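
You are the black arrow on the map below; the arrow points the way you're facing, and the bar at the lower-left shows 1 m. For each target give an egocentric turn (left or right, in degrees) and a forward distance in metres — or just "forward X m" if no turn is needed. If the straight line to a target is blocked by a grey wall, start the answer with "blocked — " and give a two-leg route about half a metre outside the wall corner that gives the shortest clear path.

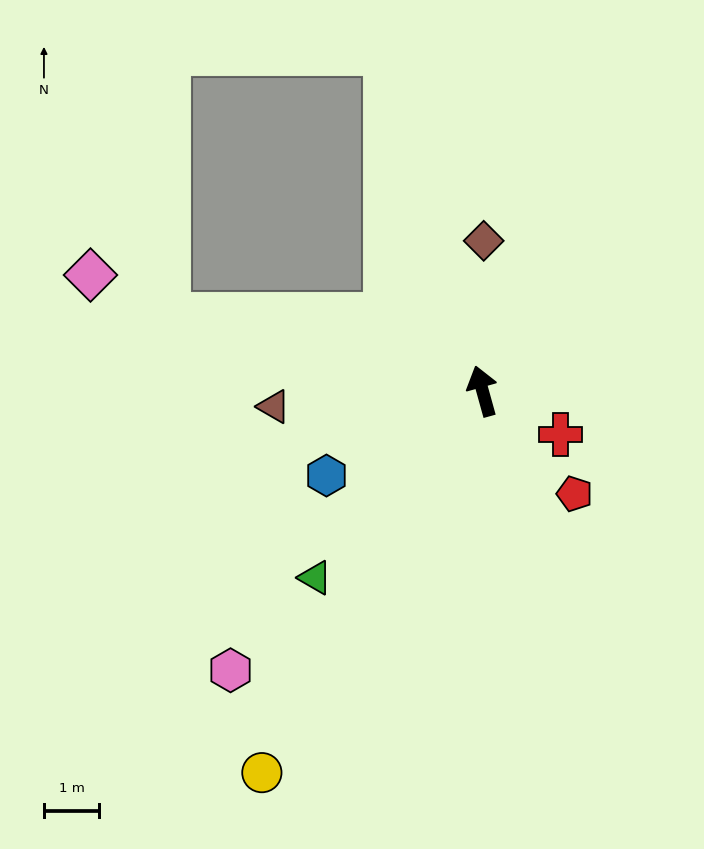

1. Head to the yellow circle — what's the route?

turn left 134°, forward 8.0 m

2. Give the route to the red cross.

turn right 135°, forward 1.6 m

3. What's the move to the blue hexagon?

turn left 103°, forward 3.2 m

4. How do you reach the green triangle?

turn left 123°, forward 4.5 m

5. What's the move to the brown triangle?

turn left 79°, forward 3.8 m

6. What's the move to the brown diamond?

turn right 16°, forward 2.7 m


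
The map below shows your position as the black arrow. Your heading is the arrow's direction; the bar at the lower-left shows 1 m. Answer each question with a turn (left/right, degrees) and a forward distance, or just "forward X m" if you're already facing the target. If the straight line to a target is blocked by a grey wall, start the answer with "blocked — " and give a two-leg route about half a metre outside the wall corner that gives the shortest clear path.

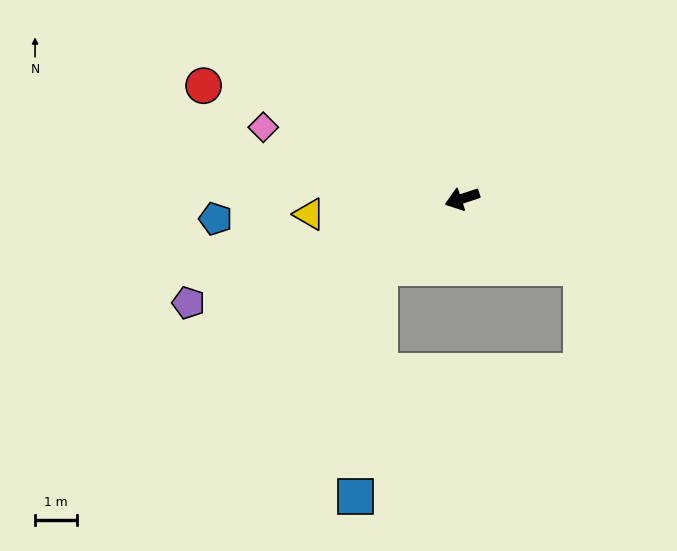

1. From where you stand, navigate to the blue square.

blocked — turn left 22°, forward 2.6 m, then turn left 44°, forward 5.4 m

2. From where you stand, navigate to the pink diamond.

turn right 38°, forward 5.0 m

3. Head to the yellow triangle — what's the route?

turn right 13°, forward 3.7 m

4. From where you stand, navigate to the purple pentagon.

turn left 3°, forward 7.0 m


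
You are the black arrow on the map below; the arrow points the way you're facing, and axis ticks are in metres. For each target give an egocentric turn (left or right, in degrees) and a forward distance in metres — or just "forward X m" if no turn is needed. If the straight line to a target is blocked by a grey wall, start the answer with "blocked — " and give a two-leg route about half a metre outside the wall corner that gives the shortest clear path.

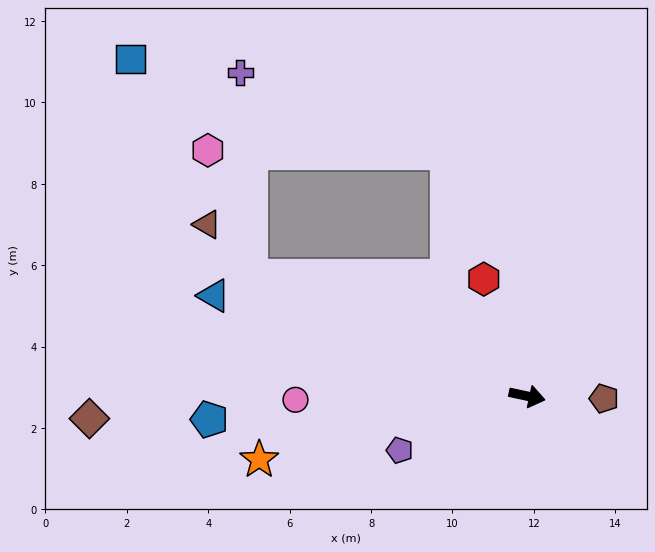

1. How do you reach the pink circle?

turn right 167°, forward 5.7 m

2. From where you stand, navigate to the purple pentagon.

turn right 145°, forward 3.4 m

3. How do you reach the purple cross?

blocked — turn left 169°, forward 7.4 m, then turn right 64°, forward 5.0 m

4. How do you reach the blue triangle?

turn left 174°, forward 8.1 m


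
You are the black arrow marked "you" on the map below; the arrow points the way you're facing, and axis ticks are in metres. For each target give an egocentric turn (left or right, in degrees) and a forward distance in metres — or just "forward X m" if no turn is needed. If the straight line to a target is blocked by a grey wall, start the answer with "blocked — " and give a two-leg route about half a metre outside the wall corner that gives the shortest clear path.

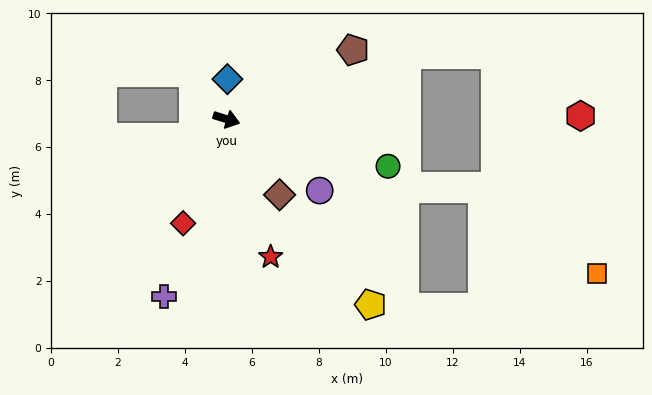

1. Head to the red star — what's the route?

turn right 55°, forward 4.3 m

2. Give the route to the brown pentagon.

turn left 46°, forward 4.3 m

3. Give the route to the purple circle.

turn right 20°, forward 3.5 m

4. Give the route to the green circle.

forward 5.0 m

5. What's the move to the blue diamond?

turn left 106°, forward 1.2 m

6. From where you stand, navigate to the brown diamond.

turn right 38°, forward 2.8 m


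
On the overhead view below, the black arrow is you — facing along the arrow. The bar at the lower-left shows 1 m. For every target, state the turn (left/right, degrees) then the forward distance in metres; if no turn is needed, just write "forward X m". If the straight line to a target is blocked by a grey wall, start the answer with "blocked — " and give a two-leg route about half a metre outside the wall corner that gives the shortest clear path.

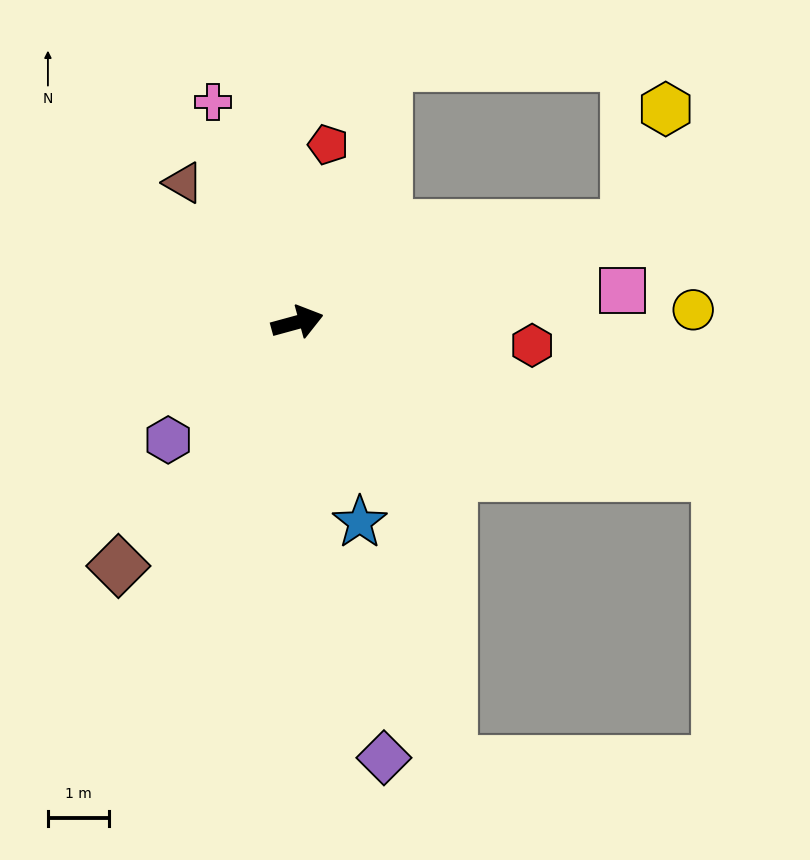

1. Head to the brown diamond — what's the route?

turn right 142°, forward 4.9 m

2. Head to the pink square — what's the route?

turn right 10°, forward 5.3 m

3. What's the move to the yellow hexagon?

blocked — forward 5.6 m, then turn left 56°, forward 2.0 m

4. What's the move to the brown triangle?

turn left 114°, forward 2.9 m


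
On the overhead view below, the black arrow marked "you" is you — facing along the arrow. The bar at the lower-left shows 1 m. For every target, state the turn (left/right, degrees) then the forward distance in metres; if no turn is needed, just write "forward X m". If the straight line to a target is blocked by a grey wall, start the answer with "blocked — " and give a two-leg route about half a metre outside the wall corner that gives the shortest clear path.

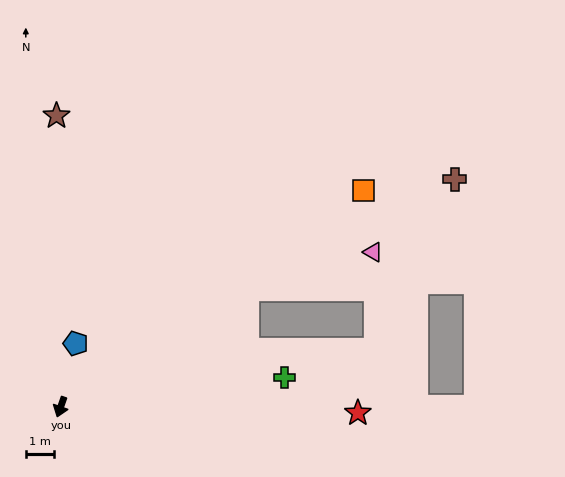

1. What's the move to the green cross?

turn left 117°, forward 8.1 m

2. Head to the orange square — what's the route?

turn left 145°, forward 13.4 m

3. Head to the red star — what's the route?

turn left 108°, forward 10.7 m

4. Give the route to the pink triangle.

blocked — turn left 141°, forward 7.9 m, then turn right 15°, forward 4.7 m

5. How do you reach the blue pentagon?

turn right 174°, forward 2.3 m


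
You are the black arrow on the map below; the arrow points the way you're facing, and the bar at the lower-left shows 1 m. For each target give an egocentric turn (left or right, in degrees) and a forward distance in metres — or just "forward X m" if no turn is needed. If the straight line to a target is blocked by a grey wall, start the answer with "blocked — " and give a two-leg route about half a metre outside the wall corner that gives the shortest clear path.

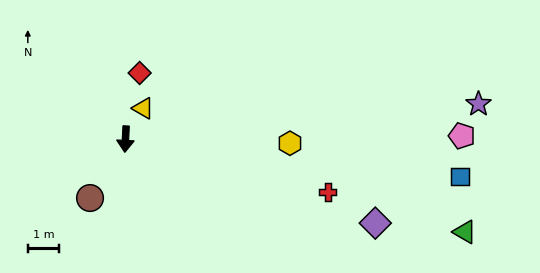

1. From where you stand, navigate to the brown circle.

turn right 28°, forward 2.2 m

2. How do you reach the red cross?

turn left 78°, forward 6.6 m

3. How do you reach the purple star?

turn left 99°, forward 11.3 m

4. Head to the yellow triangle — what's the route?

turn left 153°, forward 1.1 m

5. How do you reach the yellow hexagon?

turn left 91°, forward 5.2 m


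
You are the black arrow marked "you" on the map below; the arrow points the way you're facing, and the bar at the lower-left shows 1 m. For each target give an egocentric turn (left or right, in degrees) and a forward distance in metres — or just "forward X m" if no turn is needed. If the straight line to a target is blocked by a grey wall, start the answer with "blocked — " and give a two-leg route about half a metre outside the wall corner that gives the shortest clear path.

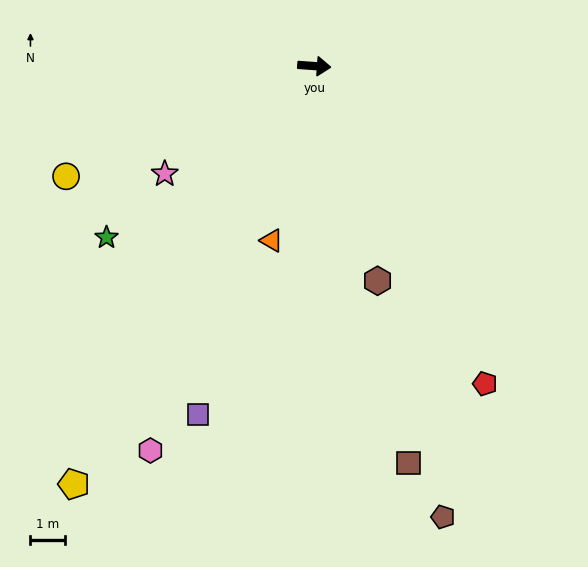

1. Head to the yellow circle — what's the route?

turn right 152°, forward 7.8 m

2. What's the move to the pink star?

turn right 140°, forward 5.3 m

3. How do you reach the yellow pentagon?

turn right 116°, forward 13.9 m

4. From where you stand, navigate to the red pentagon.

turn right 58°, forward 10.4 m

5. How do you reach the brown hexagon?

turn right 70°, forward 6.5 m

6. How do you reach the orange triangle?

turn right 100°, forward 5.2 m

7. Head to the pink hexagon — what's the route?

turn right 109°, forward 12.0 m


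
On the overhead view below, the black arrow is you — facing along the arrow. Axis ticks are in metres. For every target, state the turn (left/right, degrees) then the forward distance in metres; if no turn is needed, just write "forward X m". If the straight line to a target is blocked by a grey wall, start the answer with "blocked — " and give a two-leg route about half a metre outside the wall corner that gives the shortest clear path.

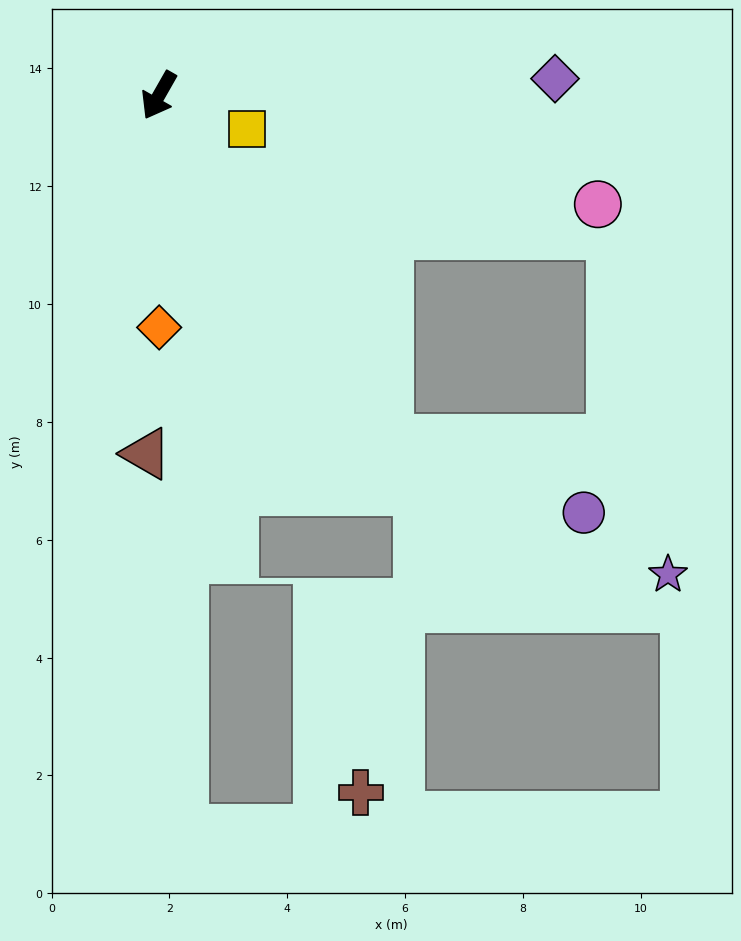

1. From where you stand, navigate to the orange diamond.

turn left 30°, forward 3.9 m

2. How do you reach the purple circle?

blocked — turn left 63°, forward 7.0 m, then turn left 36°, forward 3.5 m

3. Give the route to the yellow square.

turn left 99°, forward 1.6 m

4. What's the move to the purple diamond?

turn left 122°, forward 6.7 m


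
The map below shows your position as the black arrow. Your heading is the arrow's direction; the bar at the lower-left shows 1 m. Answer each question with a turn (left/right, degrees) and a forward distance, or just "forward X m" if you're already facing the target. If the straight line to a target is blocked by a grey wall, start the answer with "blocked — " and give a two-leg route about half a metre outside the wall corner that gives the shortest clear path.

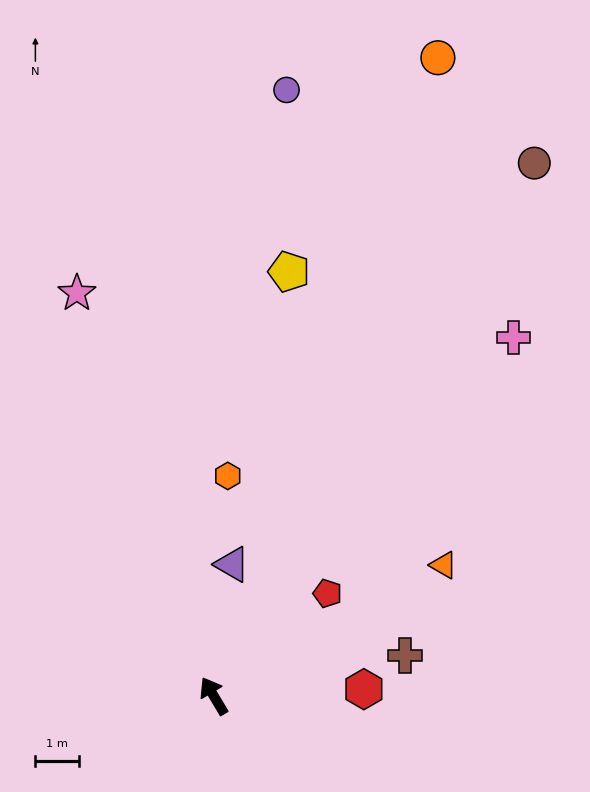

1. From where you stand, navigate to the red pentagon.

turn right 79°, forward 3.5 m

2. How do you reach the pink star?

turn right 12°, forward 9.7 m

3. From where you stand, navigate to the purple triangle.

turn right 39°, forward 3.0 m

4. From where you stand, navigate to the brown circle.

turn right 62°, forward 14.2 m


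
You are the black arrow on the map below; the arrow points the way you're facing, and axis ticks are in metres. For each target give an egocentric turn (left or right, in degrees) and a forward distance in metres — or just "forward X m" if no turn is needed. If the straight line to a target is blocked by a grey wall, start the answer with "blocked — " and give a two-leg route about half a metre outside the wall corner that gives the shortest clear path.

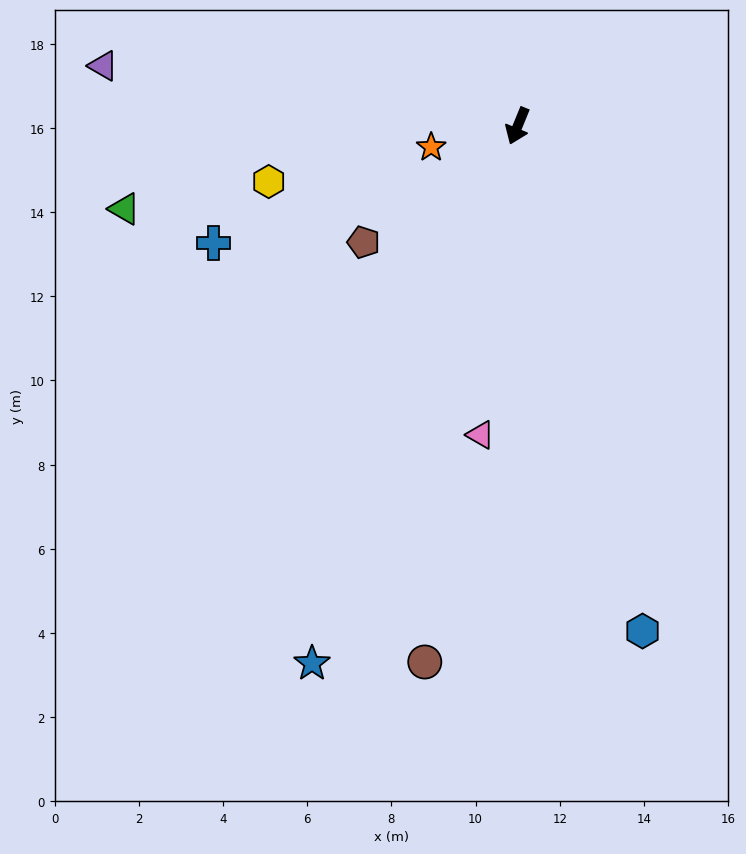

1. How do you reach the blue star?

forward 13.7 m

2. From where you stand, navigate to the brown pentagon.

turn right 31°, forward 4.6 m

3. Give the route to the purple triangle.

turn right 76°, forward 10.0 m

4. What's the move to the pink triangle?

turn left 15°, forward 7.4 m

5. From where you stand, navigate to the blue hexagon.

turn left 36°, forward 12.4 m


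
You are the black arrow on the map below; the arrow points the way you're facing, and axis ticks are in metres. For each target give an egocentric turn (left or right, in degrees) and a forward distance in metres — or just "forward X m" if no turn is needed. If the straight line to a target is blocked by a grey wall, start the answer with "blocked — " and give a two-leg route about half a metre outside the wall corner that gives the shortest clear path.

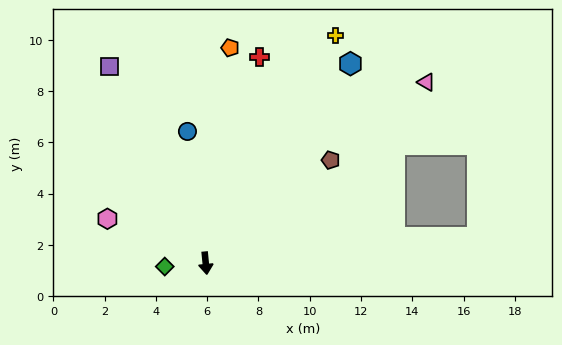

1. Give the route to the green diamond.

turn right 91°, forward 1.6 m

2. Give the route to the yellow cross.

turn left 145°, forward 10.2 m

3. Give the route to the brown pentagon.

turn left 124°, forward 6.3 m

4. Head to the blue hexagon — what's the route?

turn left 139°, forward 9.6 m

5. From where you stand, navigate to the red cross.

turn left 160°, forward 8.3 m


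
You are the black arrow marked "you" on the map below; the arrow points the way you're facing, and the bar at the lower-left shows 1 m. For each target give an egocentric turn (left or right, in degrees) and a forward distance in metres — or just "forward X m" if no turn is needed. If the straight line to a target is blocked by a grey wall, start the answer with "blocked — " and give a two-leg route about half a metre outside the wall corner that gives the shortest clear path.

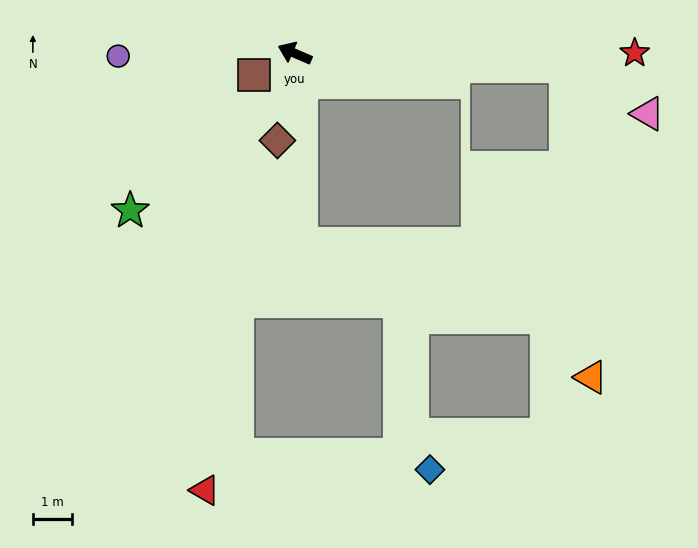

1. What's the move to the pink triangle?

blocked — turn right 159°, forward 6.9 m, then turn right 28°, forward 2.4 m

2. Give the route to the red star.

turn right 157°, forward 8.7 m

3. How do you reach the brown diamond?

turn left 102°, forward 2.3 m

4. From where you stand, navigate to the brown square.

turn left 51°, forward 1.2 m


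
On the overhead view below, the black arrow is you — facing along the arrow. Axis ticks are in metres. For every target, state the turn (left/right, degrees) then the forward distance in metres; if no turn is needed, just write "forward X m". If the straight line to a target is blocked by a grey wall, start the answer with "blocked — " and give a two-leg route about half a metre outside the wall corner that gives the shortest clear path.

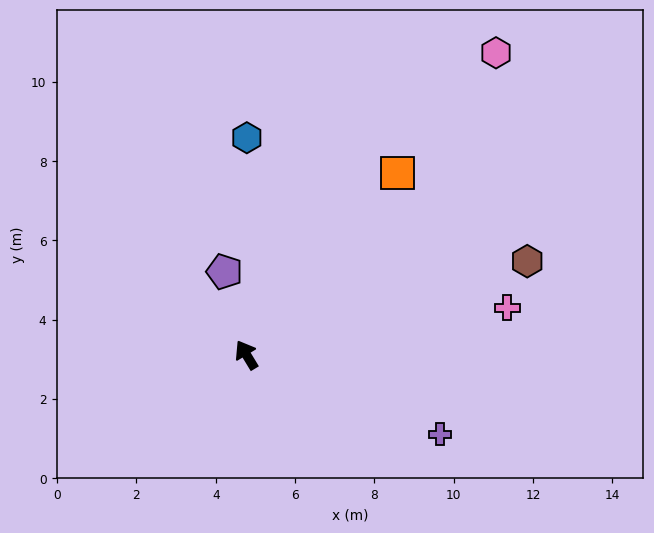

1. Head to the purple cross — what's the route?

turn right 144°, forward 5.3 m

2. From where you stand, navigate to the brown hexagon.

turn right 103°, forward 7.5 m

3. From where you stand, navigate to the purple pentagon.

turn right 16°, forward 2.2 m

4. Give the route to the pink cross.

turn right 111°, forward 6.7 m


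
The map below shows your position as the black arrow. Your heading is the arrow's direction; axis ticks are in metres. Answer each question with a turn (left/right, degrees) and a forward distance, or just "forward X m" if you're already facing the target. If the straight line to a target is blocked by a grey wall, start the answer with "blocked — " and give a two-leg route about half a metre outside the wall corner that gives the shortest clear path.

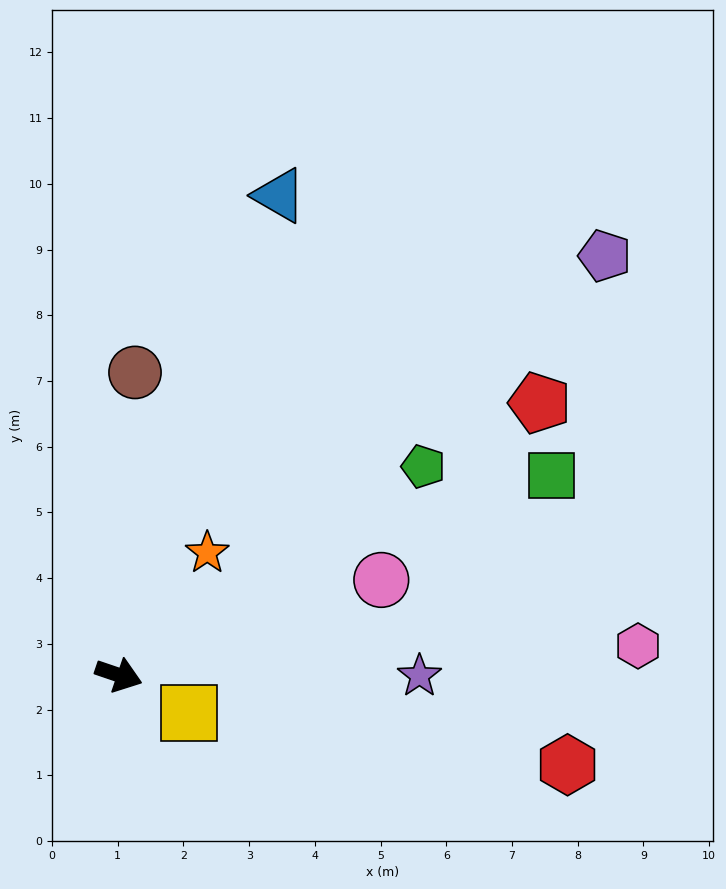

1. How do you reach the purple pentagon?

turn left 60°, forward 9.8 m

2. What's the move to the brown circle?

turn left 106°, forward 4.6 m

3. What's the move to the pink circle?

turn left 39°, forward 4.2 m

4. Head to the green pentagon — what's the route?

turn left 53°, forward 5.6 m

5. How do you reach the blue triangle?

turn left 90°, forward 7.7 m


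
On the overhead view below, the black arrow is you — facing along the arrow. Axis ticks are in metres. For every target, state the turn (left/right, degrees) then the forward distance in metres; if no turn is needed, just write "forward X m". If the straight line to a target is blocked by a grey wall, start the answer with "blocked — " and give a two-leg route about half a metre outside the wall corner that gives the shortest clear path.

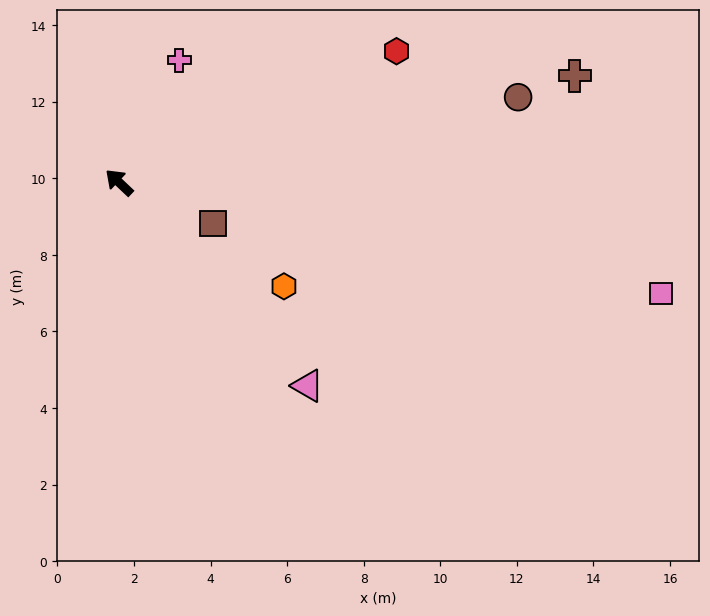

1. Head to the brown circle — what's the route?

turn right 125°, forward 10.7 m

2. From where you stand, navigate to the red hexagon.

turn right 111°, forward 8.0 m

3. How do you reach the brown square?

turn right 160°, forward 2.7 m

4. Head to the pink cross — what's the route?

turn right 73°, forward 3.6 m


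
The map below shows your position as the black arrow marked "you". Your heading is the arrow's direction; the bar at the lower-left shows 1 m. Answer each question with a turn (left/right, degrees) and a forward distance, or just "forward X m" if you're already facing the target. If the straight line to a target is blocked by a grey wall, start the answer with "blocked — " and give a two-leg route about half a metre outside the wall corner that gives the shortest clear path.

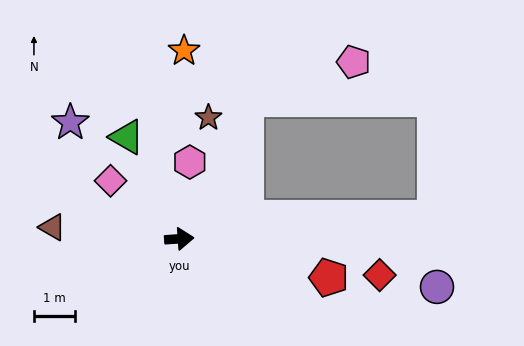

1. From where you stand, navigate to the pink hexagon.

turn left 78°, forward 1.9 m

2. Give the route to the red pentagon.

turn right 19°, forward 3.8 m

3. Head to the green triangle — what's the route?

turn left 113°, forward 2.8 m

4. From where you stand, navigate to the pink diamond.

turn left 136°, forward 2.2 m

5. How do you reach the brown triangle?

turn left 171°, forward 3.1 m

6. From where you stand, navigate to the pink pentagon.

blocked — turn left 60°, forward 3.8 m, then turn right 45°, forward 2.8 m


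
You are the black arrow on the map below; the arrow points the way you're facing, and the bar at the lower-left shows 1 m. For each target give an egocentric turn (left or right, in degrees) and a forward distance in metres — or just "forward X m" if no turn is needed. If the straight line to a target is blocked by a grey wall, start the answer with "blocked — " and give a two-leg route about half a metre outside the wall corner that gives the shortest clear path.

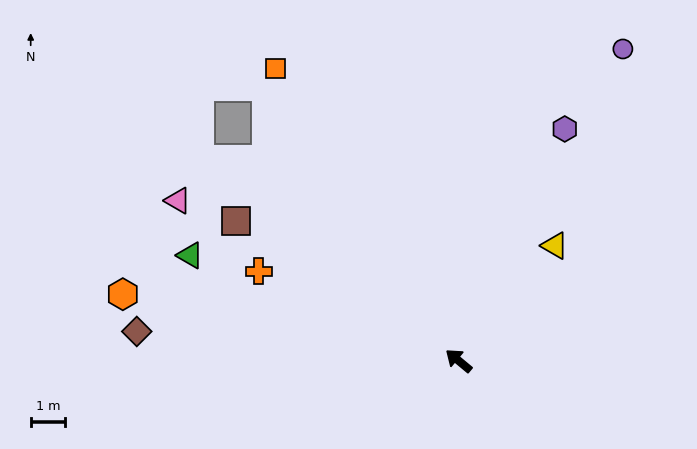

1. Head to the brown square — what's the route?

turn left 8°, forward 7.7 m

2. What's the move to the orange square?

turn right 18°, forward 10.1 m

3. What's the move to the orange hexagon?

turn left 29°, forward 10.0 m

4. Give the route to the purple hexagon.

turn right 75°, forward 7.5 m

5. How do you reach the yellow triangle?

turn right 90°, forward 4.4 m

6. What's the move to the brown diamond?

turn left 35°, forward 9.4 m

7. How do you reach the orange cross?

turn left 16°, forward 6.4 m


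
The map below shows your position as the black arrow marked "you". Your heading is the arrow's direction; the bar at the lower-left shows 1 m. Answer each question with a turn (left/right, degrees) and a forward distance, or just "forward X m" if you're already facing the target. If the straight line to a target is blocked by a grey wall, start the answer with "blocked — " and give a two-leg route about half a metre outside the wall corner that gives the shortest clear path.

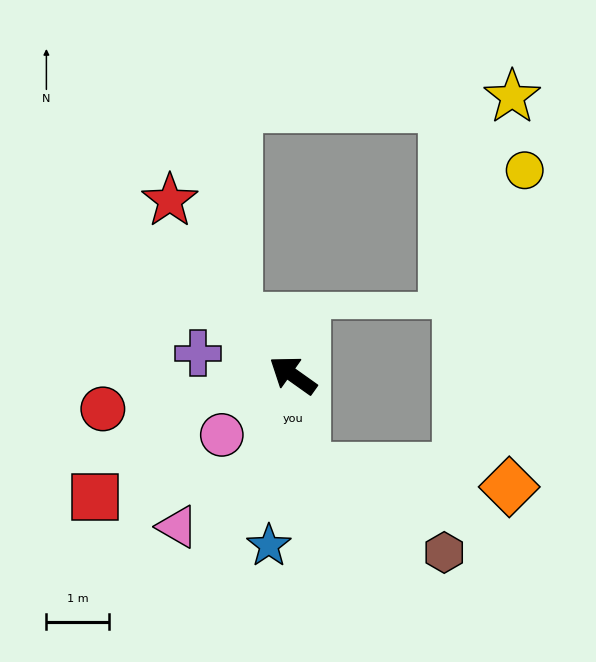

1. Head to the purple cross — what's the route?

turn left 22°, forward 1.6 m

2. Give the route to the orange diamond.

blocked — turn left 132°, forward 1.5 m, then turn left 78°, forward 3.3 m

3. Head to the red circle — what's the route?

turn left 45°, forward 3.1 m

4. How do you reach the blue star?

turn left 117°, forward 2.8 m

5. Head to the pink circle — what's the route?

turn left 75°, forward 1.5 m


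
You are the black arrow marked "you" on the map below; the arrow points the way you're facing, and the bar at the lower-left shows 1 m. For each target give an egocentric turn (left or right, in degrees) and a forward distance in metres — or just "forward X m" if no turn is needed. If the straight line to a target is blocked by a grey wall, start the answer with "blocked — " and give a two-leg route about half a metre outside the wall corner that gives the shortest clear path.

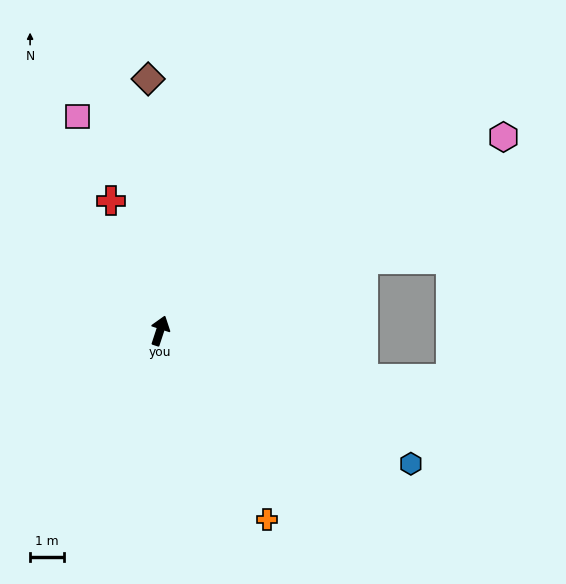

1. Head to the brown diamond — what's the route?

turn left 21°, forward 7.5 m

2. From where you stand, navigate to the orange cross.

turn right 132°, forward 6.4 m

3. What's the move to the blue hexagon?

turn right 100°, forward 8.4 m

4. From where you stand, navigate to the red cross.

turn left 39°, forward 4.1 m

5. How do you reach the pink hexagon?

turn right 42°, forward 11.7 m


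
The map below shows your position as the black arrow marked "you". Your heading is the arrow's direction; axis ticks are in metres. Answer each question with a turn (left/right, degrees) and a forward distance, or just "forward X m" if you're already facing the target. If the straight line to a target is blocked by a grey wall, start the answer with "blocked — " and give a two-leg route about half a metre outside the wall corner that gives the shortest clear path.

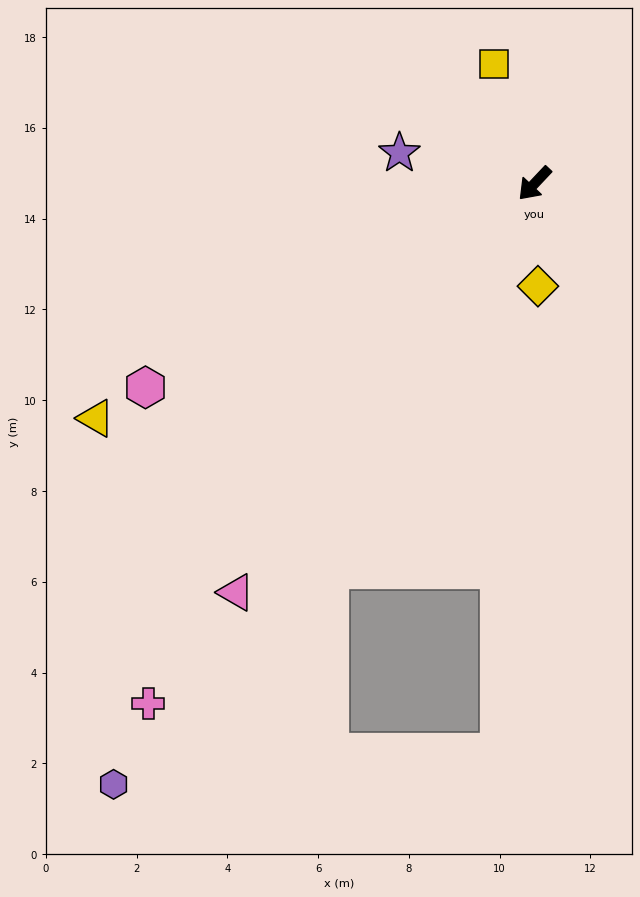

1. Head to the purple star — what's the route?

turn right 59°, forward 3.1 m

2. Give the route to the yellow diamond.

turn left 45°, forward 2.3 m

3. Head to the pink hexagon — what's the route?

turn right 19°, forward 9.7 m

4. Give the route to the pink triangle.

turn left 7°, forward 11.2 m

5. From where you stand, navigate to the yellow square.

turn right 118°, forward 2.8 m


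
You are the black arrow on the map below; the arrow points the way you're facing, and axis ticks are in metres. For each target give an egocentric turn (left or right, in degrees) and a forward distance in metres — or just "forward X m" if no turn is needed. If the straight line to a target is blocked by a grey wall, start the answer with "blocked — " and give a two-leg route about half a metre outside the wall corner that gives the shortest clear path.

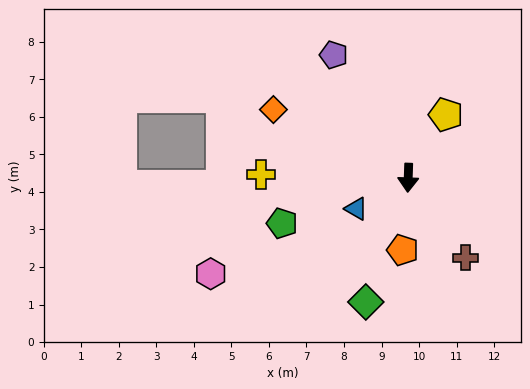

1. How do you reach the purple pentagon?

turn right 147°, forward 3.8 m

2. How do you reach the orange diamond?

turn right 115°, forward 4.0 m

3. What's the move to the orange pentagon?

turn right 2°, forward 1.9 m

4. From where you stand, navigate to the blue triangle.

turn right 57°, forward 1.6 m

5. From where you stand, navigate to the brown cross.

turn left 38°, forward 2.6 m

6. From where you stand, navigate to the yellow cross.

turn right 89°, forward 3.9 m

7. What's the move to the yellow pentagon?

turn left 151°, forward 2.0 m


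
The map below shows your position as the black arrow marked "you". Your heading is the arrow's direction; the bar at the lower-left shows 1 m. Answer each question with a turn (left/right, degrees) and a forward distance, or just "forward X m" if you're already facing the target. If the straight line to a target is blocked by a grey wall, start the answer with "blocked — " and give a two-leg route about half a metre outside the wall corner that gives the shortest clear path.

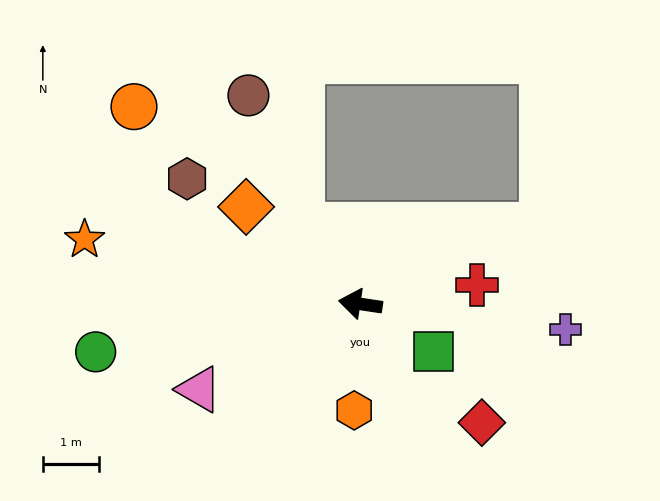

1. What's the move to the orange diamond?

turn right 32°, forward 2.7 m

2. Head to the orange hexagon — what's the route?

turn left 95°, forward 1.9 m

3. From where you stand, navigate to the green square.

turn left 156°, forward 1.5 m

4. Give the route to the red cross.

turn right 162°, forward 2.1 m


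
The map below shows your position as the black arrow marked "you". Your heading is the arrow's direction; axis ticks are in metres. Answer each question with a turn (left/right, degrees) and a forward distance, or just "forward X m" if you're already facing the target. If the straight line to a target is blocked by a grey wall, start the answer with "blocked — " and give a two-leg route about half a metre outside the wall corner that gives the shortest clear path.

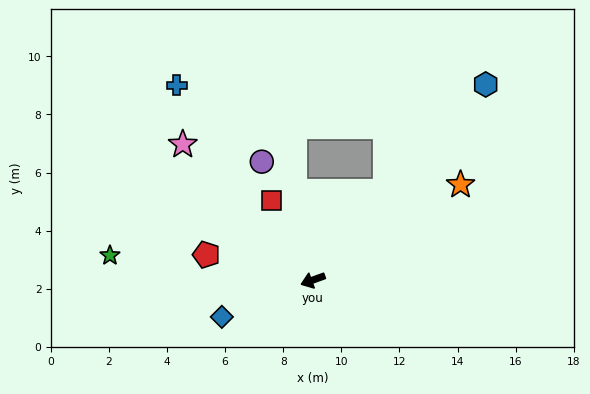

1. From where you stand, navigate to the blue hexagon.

turn right 151°, forward 9.0 m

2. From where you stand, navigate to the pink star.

turn right 66°, forward 6.5 m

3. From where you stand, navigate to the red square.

turn right 82°, forward 3.1 m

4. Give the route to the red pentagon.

turn right 33°, forward 3.8 m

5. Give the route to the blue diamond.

forward 3.4 m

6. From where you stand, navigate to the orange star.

turn right 167°, forward 6.0 m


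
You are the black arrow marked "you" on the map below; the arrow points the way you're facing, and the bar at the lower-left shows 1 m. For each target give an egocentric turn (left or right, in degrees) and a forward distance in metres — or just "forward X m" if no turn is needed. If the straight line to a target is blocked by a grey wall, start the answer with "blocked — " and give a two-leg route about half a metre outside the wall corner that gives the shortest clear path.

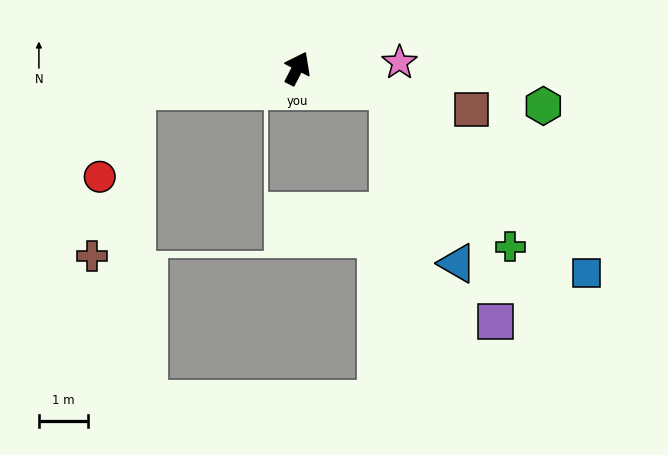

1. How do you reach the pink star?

turn right 60°, forward 2.1 m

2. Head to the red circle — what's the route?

blocked — turn left 124°, forward 3.3 m, then turn left 62°, forward 1.9 m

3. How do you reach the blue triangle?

blocked — turn right 76°, forward 1.9 m, then turn right 56°, forward 3.8 m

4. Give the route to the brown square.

turn right 76°, forward 3.6 m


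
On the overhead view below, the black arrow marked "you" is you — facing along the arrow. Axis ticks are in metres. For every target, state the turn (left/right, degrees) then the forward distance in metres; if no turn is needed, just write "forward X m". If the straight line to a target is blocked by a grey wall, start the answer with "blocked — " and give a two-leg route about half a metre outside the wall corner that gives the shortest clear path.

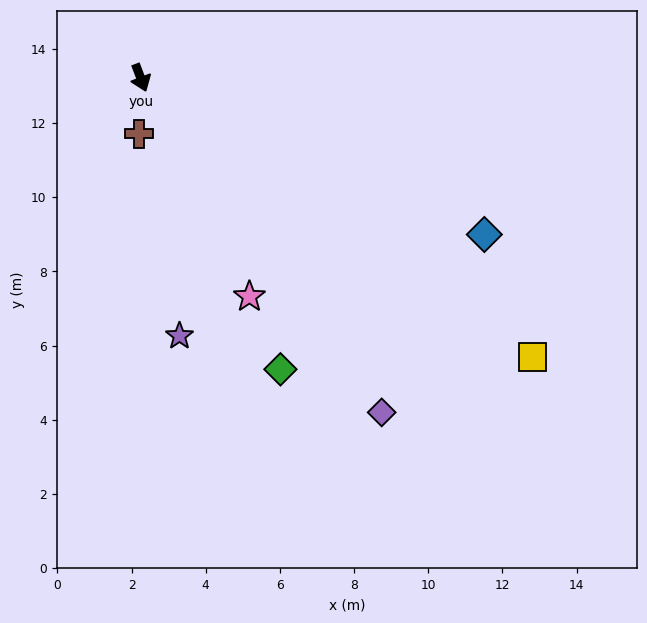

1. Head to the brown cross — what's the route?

turn right 23°, forward 1.5 m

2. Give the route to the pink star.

turn left 6°, forward 6.6 m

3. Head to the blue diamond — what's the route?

turn left 45°, forward 10.2 m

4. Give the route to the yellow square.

turn left 34°, forward 13.0 m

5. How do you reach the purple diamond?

turn left 15°, forward 11.1 m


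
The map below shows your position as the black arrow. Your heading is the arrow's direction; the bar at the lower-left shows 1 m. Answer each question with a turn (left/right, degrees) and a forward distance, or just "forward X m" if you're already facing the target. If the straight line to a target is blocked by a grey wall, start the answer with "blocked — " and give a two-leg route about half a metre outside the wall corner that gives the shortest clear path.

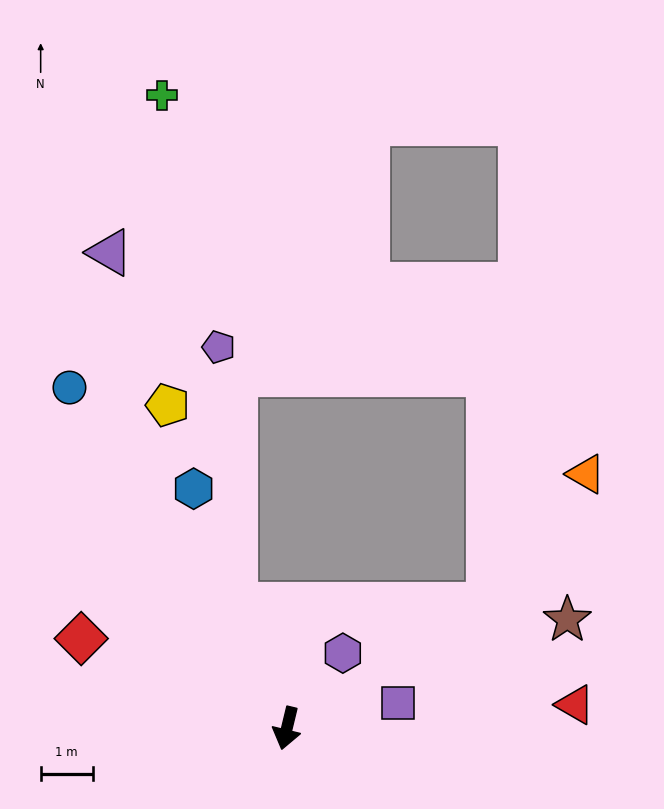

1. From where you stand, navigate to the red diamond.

turn right 100°, forward 4.3 m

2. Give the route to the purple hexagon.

turn left 157°, forward 1.8 m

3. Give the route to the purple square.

turn left 116°, forward 2.2 m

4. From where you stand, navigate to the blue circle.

turn right 134°, forward 7.7 m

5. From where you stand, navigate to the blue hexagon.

turn right 145°, forward 4.9 m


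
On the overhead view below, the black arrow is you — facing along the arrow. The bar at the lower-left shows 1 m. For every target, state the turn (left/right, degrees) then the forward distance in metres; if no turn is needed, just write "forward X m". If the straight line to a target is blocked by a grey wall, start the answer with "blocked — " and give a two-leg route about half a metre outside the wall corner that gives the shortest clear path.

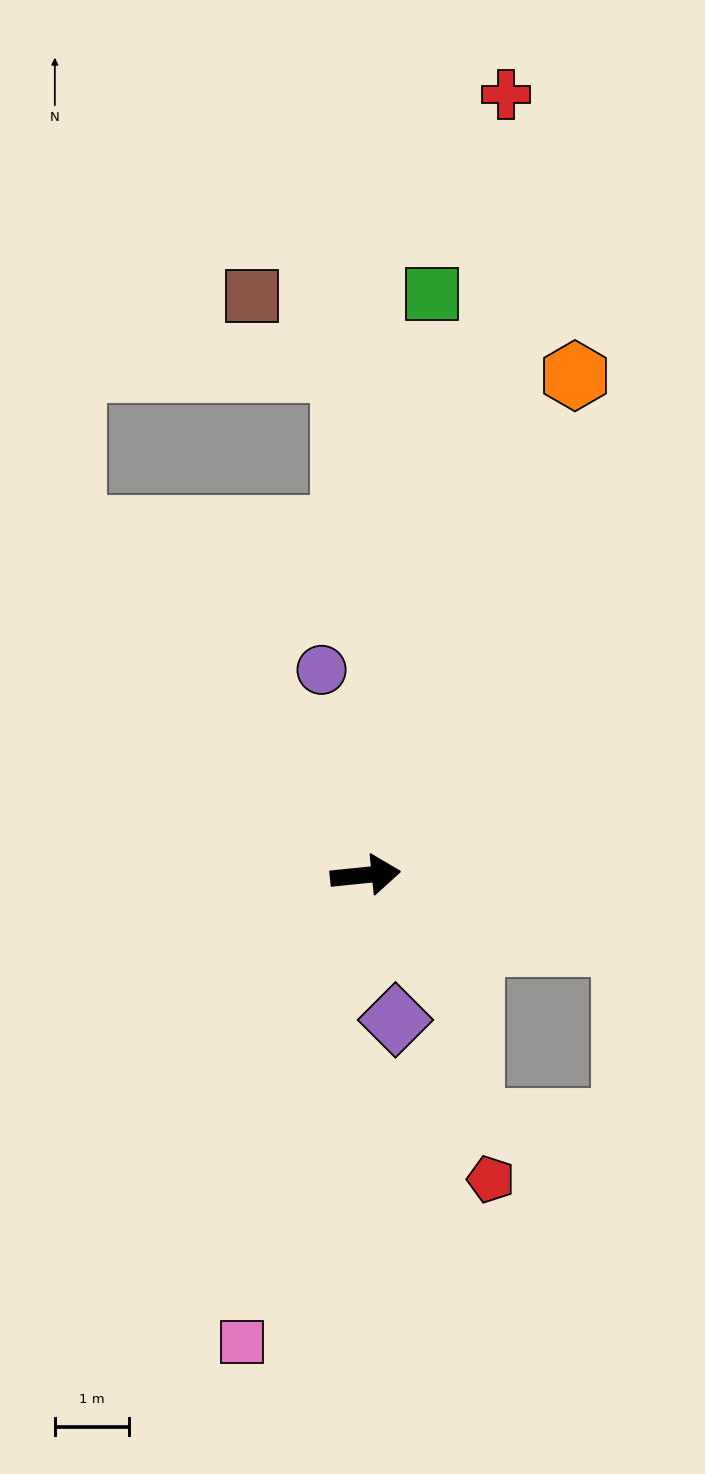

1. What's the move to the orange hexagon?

turn left 61°, forward 7.3 m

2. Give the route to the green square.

turn left 78°, forward 7.9 m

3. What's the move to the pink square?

turn right 111°, forward 6.5 m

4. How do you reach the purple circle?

turn left 96°, forward 2.8 m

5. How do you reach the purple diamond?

turn right 84°, forward 2.0 m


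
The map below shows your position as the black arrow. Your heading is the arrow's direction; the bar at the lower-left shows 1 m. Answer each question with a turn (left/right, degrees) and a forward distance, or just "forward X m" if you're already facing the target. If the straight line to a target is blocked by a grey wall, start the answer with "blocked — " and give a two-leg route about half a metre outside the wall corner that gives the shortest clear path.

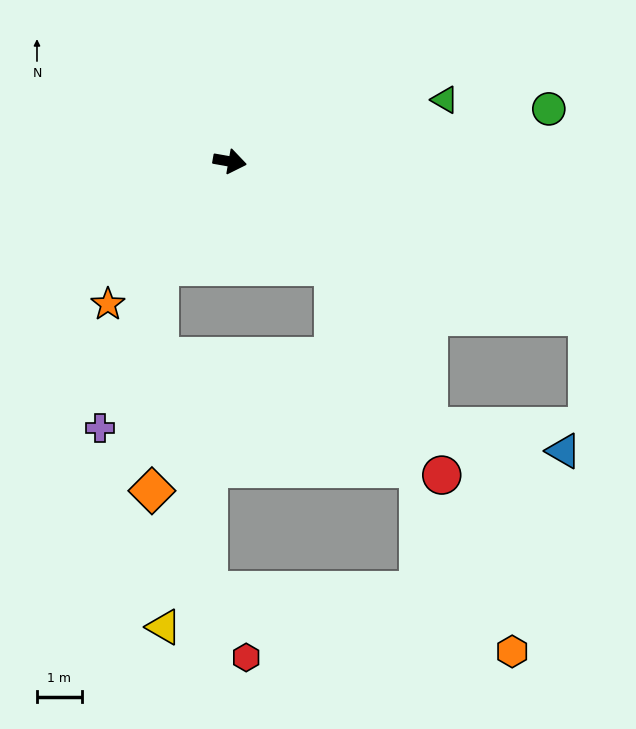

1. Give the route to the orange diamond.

blocked — turn right 114°, forward 2.8 m, then turn left 32°, forward 5.0 m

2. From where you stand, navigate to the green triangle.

turn left 26°, forward 5.0 m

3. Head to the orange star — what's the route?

turn right 120°, forward 4.2 m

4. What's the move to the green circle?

turn left 19°, forward 7.2 m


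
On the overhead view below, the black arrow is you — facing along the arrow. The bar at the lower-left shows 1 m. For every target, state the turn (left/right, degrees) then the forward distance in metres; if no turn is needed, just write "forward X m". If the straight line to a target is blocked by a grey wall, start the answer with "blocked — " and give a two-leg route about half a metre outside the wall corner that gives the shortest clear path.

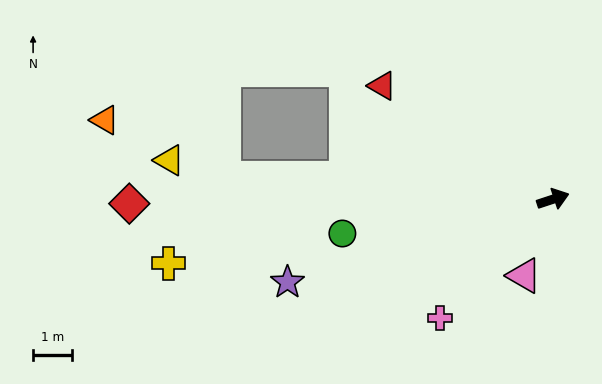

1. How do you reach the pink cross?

turn right 152°, forward 4.2 m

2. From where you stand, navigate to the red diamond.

turn left 162°, forward 10.8 m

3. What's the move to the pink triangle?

turn right 129°, forward 2.1 m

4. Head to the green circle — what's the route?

turn left 171°, forward 5.5 m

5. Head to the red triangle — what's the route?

turn left 128°, forward 5.2 m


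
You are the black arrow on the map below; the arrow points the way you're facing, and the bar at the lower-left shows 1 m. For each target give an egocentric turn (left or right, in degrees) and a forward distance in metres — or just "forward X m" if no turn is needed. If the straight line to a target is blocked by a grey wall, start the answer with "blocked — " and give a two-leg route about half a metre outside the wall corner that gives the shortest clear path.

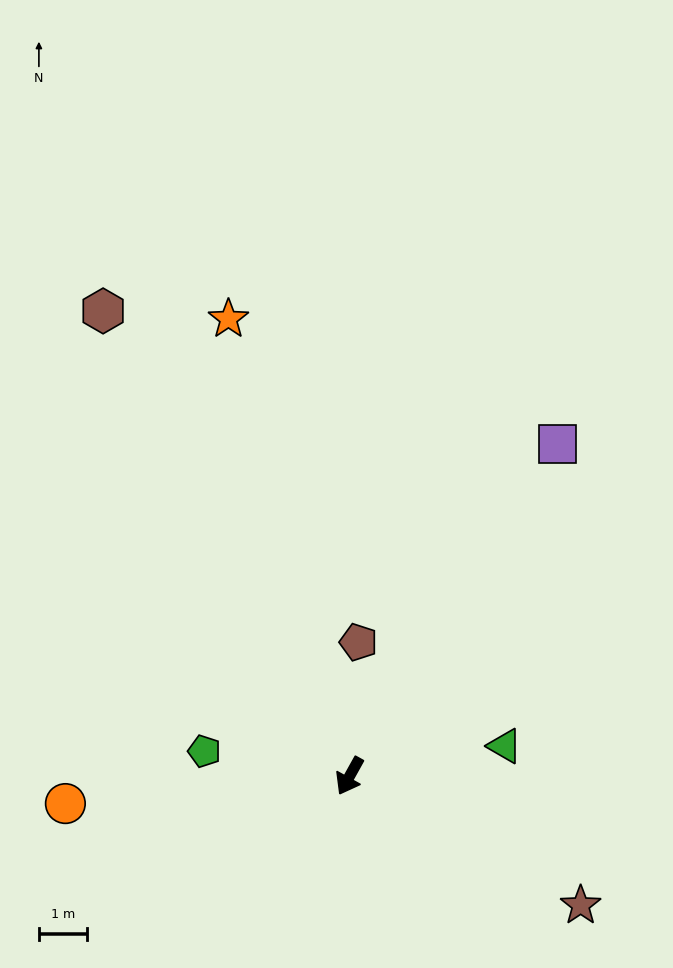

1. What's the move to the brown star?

turn left 90°, forward 5.5 m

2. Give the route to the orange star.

turn right 136°, forward 9.9 m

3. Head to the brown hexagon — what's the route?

turn right 123°, forward 11.0 m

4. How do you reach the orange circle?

turn right 55°, forward 6.0 m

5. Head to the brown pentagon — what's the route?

turn right 155°, forward 2.8 m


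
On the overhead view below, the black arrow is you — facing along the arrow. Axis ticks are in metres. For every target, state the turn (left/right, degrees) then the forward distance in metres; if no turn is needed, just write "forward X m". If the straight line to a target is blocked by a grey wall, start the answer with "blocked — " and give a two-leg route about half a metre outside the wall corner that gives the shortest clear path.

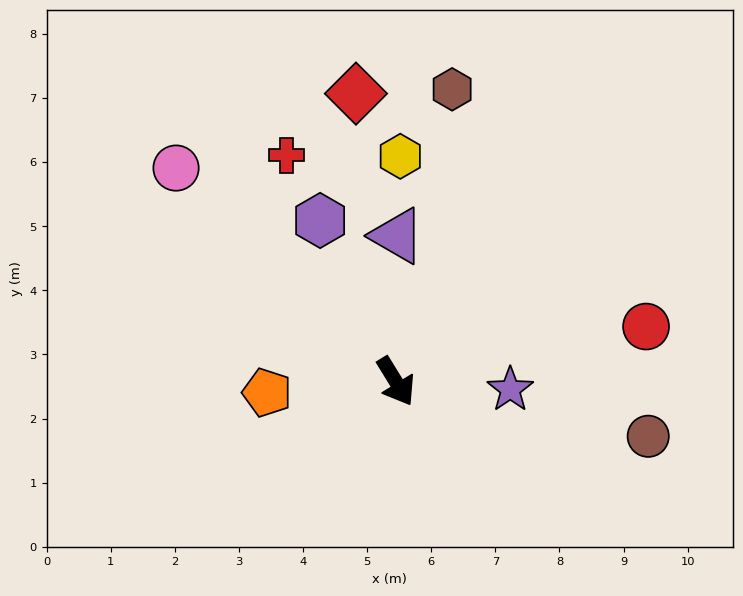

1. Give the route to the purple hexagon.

turn left 174°, forward 2.8 m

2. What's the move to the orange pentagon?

turn right 117°, forward 2.0 m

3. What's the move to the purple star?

turn left 54°, forward 1.8 m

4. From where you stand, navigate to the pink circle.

turn right 166°, forward 4.8 m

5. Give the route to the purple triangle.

turn left 148°, forward 2.3 m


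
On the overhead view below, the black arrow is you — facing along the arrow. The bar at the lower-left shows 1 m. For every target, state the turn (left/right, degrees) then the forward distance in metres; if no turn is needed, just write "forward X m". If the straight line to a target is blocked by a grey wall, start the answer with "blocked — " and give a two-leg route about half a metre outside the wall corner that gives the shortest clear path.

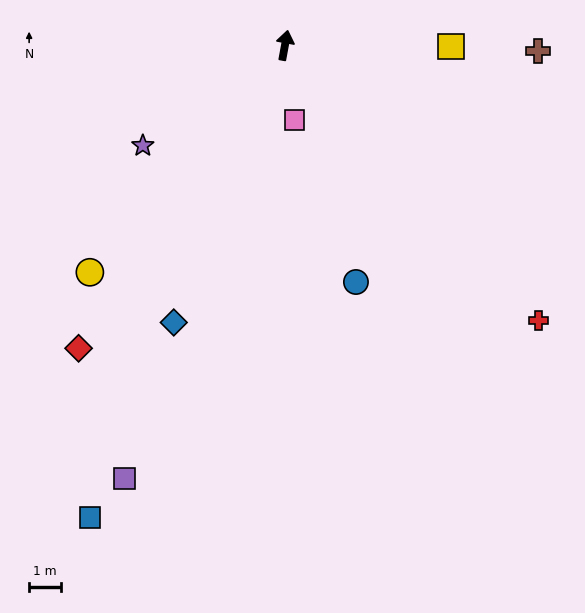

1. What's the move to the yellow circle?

turn left 150°, forward 9.3 m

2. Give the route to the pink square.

turn right 163°, forward 2.3 m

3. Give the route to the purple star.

turn left 136°, forward 5.4 m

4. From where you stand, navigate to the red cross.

turn right 127°, forward 11.6 m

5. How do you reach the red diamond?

turn left 156°, forward 11.4 m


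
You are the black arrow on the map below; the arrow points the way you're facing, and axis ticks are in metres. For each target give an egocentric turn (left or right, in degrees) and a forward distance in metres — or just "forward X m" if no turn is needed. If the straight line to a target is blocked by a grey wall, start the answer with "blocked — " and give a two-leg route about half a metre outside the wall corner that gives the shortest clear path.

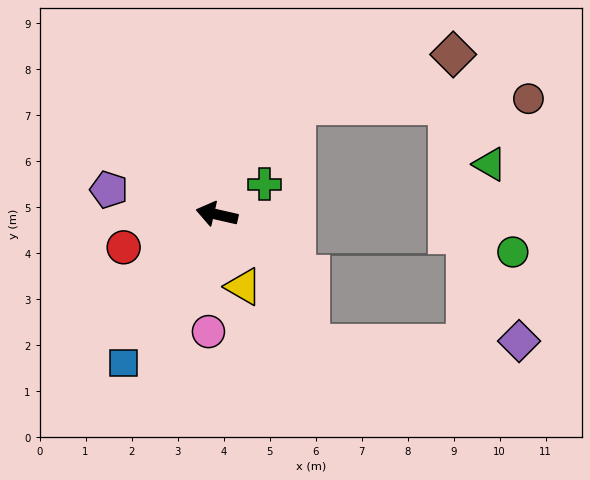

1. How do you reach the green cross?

turn right 135°, forward 1.2 m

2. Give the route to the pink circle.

turn left 99°, forward 2.6 m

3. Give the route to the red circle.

turn left 32°, forward 2.1 m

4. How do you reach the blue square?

turn left 71°, forward 3.8 m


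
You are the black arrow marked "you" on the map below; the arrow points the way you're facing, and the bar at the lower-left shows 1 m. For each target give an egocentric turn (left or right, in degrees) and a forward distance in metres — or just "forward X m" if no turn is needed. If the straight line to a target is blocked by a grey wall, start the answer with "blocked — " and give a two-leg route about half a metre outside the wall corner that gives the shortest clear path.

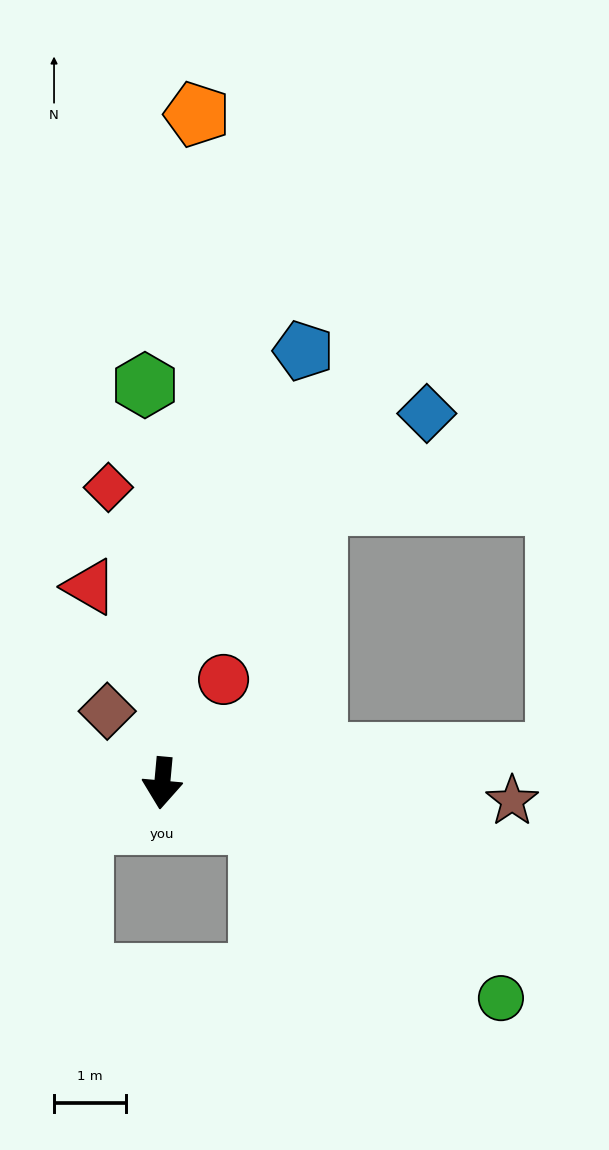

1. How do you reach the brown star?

turn left 92°, forward 4.8 m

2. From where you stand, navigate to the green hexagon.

turn right 172°, forward 5.5 m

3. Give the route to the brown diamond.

turn right 137°, forward 1.2 m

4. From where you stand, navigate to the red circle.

turn left 155°, forward 1.7 m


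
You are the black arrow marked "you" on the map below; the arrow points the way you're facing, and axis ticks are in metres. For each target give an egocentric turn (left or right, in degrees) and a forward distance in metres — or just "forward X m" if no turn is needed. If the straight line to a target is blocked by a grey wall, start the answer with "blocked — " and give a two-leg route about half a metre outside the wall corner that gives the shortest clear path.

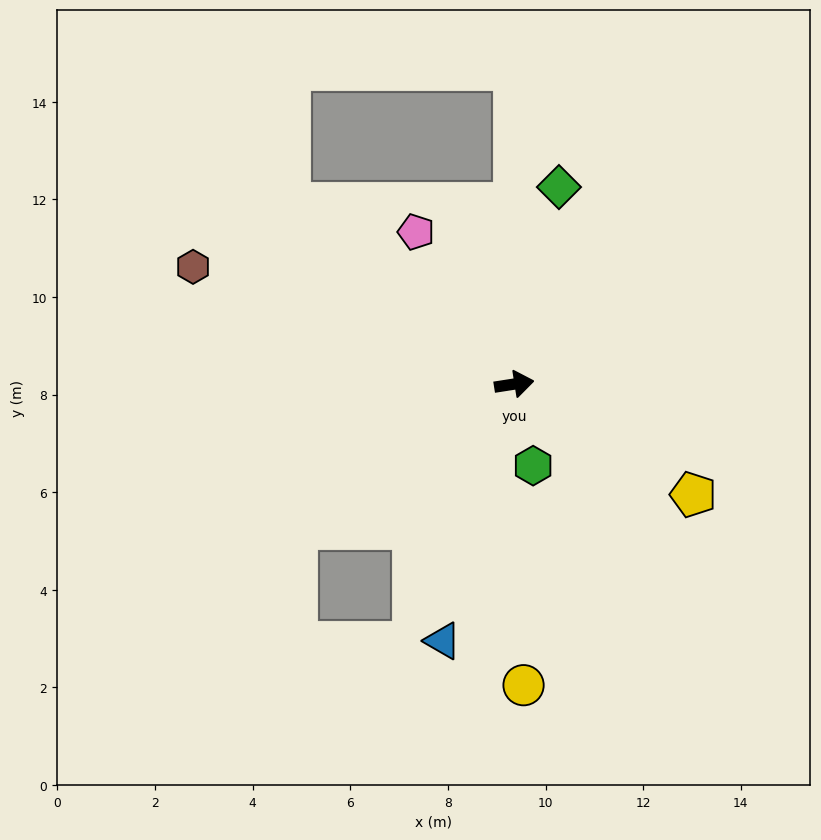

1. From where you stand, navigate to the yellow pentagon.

turn right 41°, forward 4.3 m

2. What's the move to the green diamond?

turn left 68°, forward 4.1 m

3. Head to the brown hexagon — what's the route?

turn left 151°, forward 7.0 m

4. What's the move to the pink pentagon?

turn left 114°, forward 3.7 m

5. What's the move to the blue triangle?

turn right 114°, forward 5.5 m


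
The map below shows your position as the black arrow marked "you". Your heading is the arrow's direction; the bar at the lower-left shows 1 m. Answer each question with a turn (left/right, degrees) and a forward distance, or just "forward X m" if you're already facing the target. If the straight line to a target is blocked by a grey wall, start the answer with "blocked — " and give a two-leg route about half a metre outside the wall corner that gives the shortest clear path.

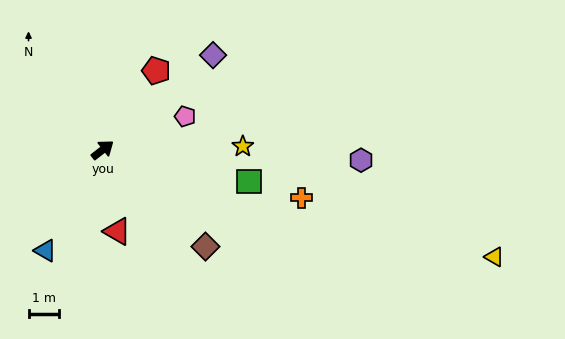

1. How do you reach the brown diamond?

turn right 81°, forward 4.6 m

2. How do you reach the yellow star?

turn right 37°, forward 4.5 m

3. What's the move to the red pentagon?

turn left 18°, forward 3.1 m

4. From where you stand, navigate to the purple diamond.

turn left 3°, forward 4.7 m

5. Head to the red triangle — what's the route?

turn right 118°, forward 2.7 m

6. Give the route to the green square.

turn right 50°, forward 4.9 m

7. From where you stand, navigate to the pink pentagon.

turn right 16°, forward 2.9 m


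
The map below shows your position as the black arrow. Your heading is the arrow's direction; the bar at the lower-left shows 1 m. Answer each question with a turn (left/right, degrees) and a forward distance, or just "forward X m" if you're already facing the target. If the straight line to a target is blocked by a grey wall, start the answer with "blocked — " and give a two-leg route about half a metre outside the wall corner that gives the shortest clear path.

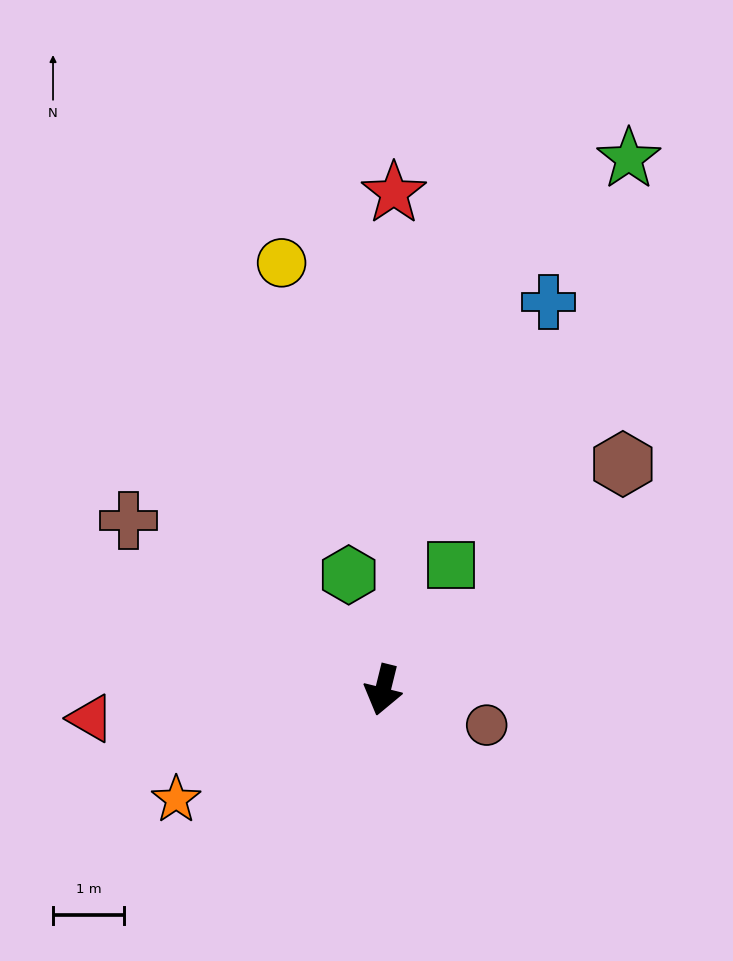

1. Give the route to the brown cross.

turn right 110°, forward 4.3 m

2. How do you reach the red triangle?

turn right 71°, forward 4.2 m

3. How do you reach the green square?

turn left 165°, forward 2.0 m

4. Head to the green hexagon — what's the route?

turn right 150°, forward 1.7 m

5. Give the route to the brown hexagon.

turn left 147°, forward 4.7 m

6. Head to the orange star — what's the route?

turn right 48°, forward 3.3 m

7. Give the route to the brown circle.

turn left 85°, forward 1.5 m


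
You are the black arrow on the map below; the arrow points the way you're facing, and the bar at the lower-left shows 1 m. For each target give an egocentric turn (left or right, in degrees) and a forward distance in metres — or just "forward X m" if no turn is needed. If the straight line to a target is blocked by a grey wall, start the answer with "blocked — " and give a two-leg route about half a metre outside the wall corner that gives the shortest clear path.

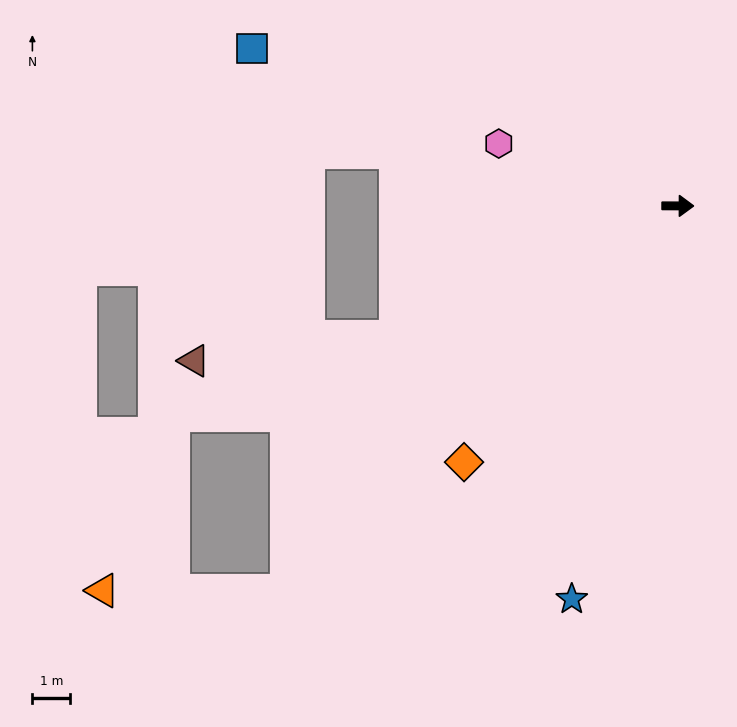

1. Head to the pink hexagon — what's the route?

turn left 161°, forward 5.0 m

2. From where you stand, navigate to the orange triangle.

blocked — turn right 135°, forward 14.5 m, then turn right 45°, forward 4.9 m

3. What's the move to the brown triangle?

blocked — turn right 155°, forward 8.2 m, then turn right 18°, forward 5.4 m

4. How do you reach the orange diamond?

turn right 130°, forward 8.8 m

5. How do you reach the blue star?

turn right 105°, forward 10.8 m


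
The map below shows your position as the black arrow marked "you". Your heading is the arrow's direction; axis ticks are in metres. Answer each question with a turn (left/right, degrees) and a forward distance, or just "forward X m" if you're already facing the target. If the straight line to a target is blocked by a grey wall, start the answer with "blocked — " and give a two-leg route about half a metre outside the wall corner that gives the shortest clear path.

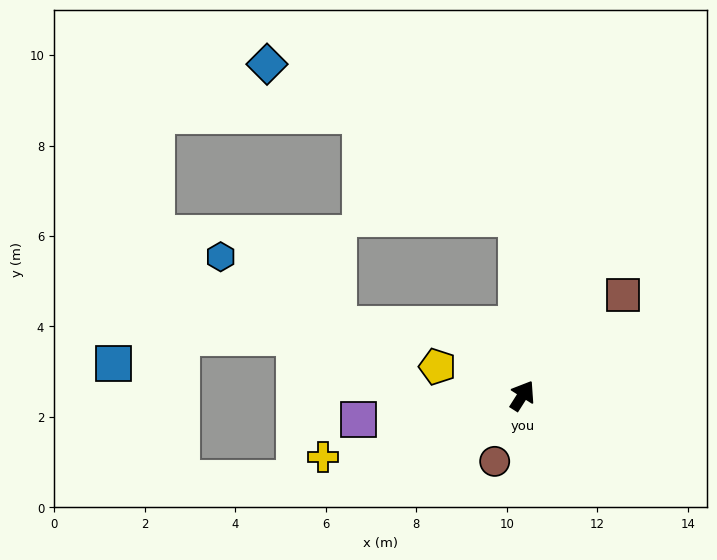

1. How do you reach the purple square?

turn left 131°, forward 3.7 m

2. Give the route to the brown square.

turn right 12°, forward 3.1 m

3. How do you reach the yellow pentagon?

turn left 104°, forward 2.0 m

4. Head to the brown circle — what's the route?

turn right 170°, forward 1.6 m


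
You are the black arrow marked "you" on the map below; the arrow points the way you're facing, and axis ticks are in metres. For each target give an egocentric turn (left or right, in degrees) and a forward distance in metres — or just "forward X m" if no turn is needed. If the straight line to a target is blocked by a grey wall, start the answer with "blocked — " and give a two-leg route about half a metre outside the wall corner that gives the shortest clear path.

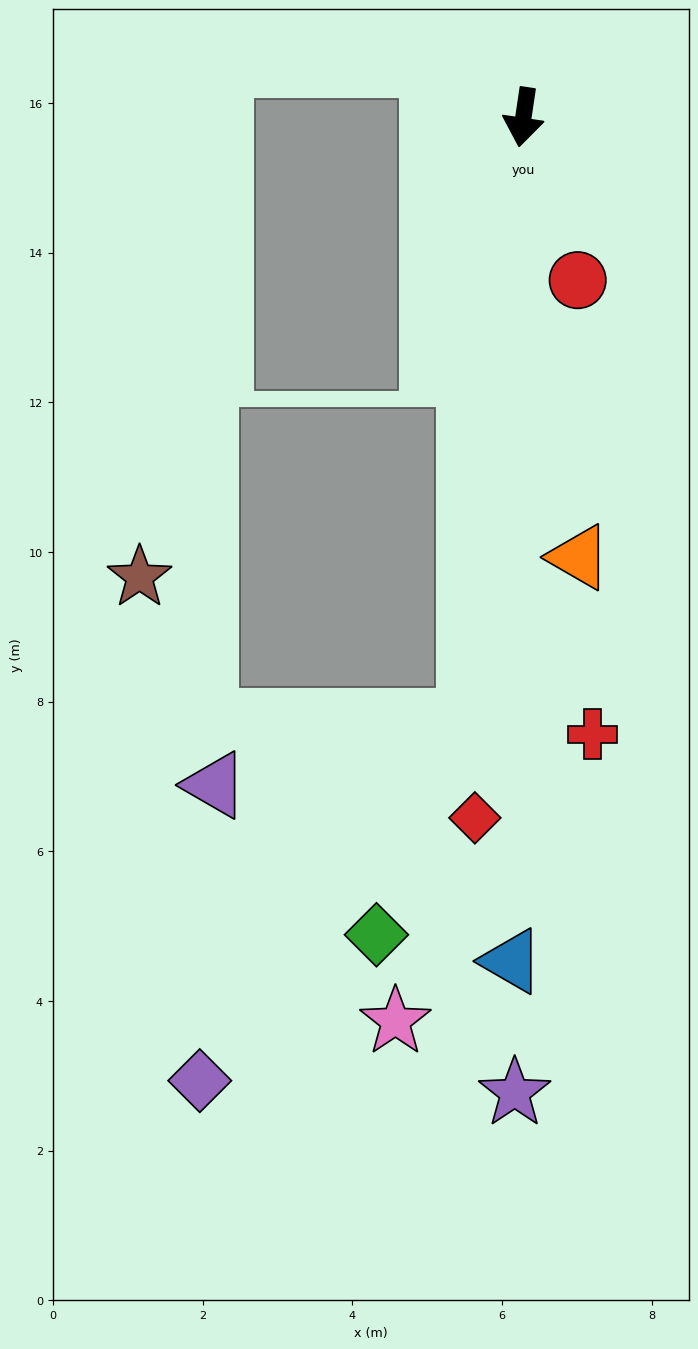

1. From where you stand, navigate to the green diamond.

blocked — turn left 3°, forward 8.1 m, then turn right 18°, forward 3.1 m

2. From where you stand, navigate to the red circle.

turn left 27°, forward 2.3 m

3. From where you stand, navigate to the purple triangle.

blocked — turn left 3°, forward 8.1 m, then turn right 70°, forward 3.5 m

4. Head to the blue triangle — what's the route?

turn left 8°, forward 11.3 m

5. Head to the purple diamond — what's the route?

blocked — turn left 3°, forward 8.1 m, then turn right 31°, forward 6.0 m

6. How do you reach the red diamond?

turn left 4°, forward 9.4 m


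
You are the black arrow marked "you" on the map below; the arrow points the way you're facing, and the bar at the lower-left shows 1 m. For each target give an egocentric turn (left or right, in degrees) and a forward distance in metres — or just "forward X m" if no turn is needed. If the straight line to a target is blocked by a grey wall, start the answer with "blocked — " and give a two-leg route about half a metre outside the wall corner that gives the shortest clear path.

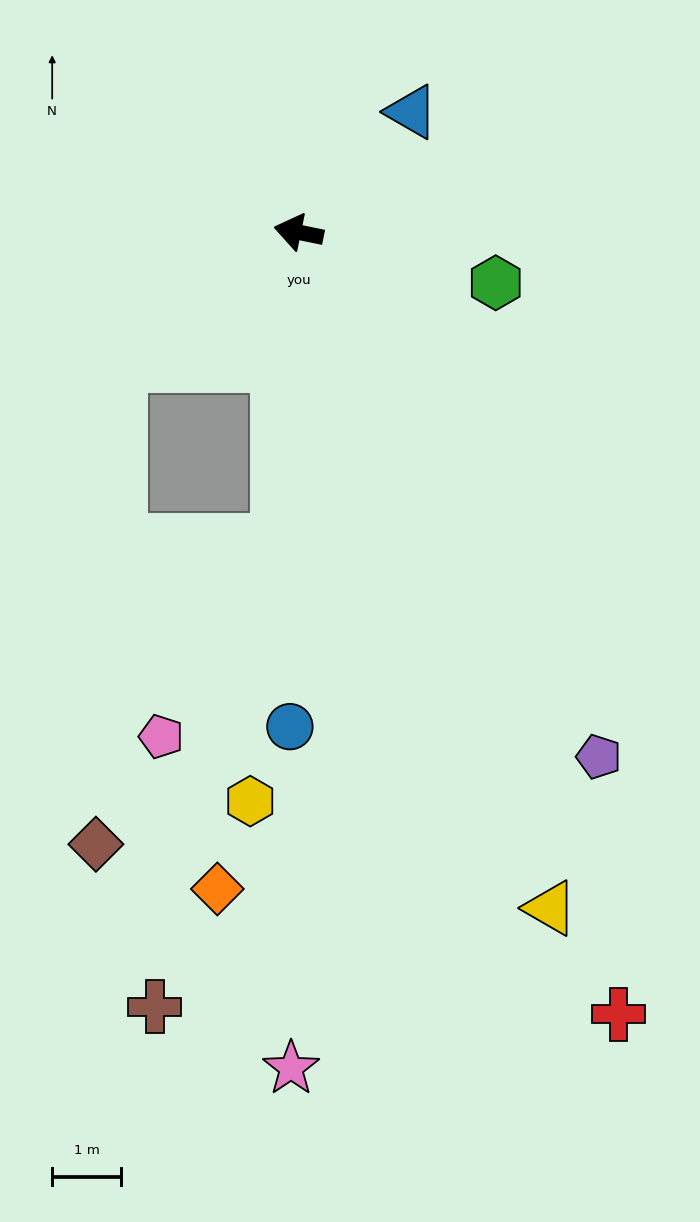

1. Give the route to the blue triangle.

turn right 122°, forward 2.4 m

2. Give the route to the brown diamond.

blocked — turn left 48°, forward 3.2 m, then turn left 51°, forward 7.0 m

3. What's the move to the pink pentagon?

blocked — turn left 98°, forward 4.5 m, then turn right 28°, forward 3.3 m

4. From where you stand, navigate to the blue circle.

turn left 101°, forward 7.1 m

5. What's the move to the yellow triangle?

turn left 122°, forward 10.4 m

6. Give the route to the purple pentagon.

turn left 131°, forward 8.7 m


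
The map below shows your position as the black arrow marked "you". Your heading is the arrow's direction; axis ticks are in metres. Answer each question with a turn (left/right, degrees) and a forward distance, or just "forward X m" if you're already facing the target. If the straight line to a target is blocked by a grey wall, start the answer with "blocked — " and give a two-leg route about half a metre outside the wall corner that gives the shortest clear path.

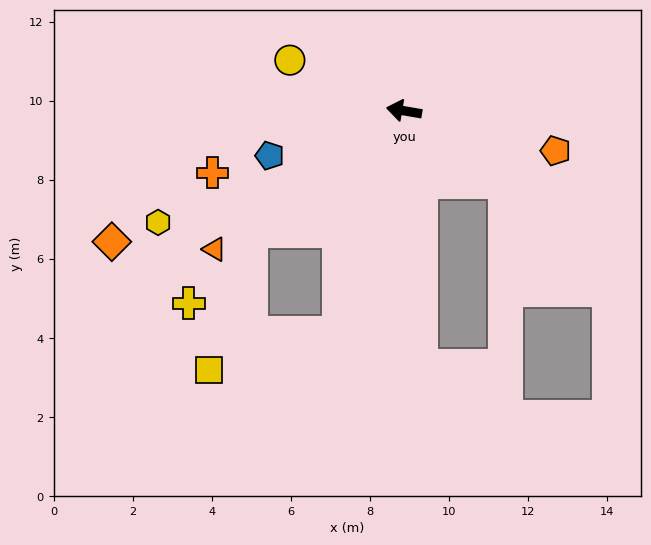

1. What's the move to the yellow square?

blocked — turn left 48°, forward 4.9 m, then turn left 35°, forward 3.7 m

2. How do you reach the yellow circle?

turn right 14°, forward 3.2 m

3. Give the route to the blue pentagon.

turn left 28°, forward 3.6 m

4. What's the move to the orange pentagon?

turn left 175°, forward 4.0 m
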